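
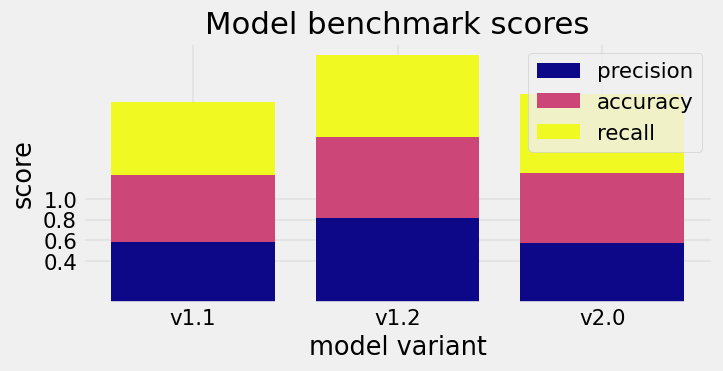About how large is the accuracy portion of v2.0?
accuracy top ≈ 1.2, bottom ≈ 0.6; segment ≈ 0.6.

≈ 0.6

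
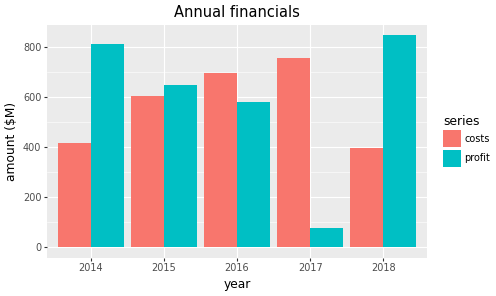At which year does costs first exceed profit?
2016

2015: costs ≈ 600 vs profit ≈ 600 (not yet); 2016: costs ≈ 700 vs profit ≈ 600 (first crossover).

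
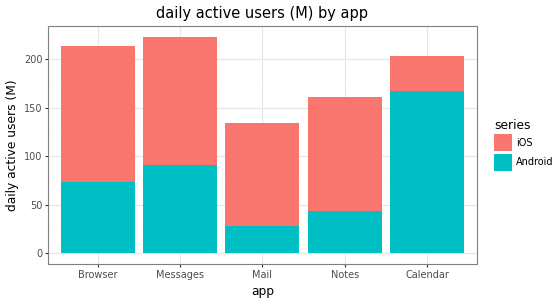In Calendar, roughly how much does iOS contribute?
≈ 40

iOS top ≈ 200, bottom ≈ 160; segment ≈ 40.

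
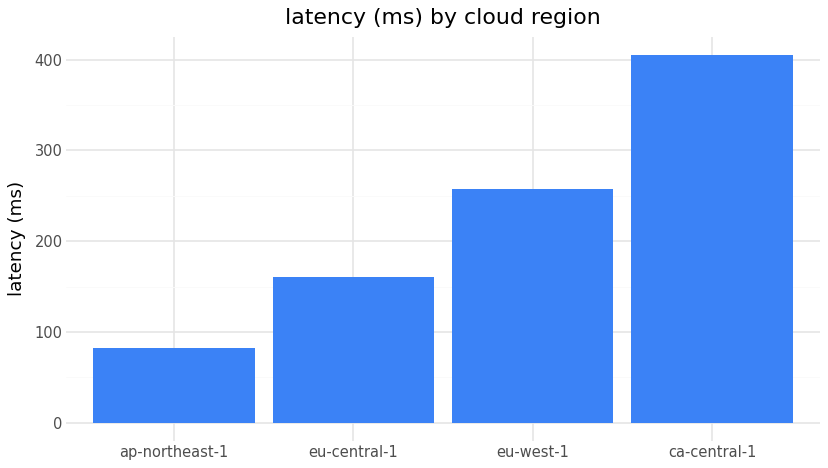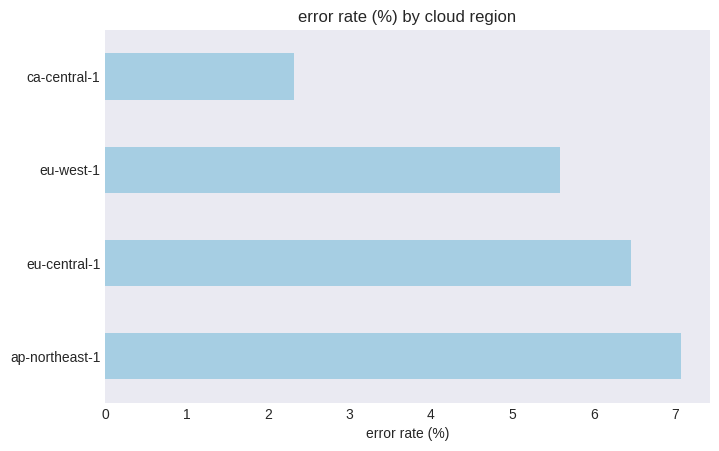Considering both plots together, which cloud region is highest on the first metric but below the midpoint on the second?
ca-central-1

Chart 2 median error rate (%) ≈ 6; below-median cloud regions: eu-west-1, ca-central-1. Among those, ca-central-1 has the highest latency (ms) (≈ 400).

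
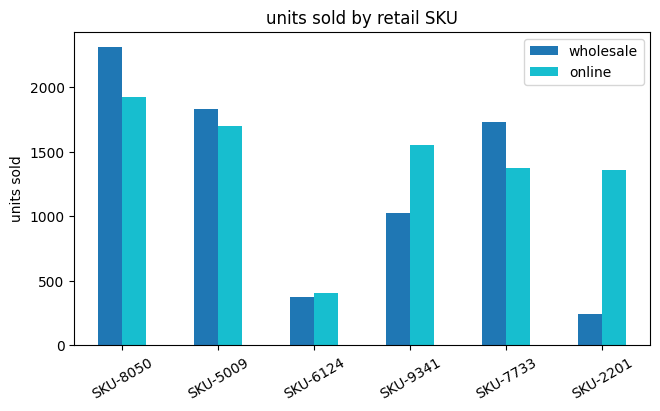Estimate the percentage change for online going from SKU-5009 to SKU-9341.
SKU-5009 ≈ 1800, SKU-9341 ≈ 1600; (1600 − 1800) / 1800 ≈ -11.1%.

≈ -11.1%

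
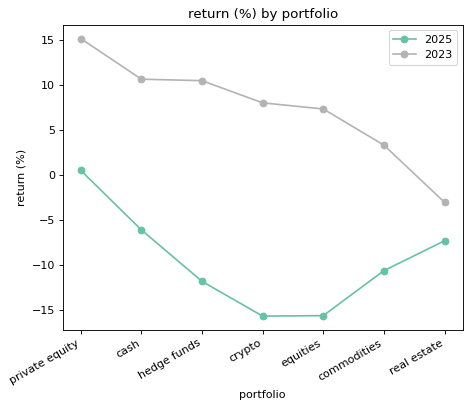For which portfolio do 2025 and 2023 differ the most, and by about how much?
crypto: 2025 ≈ -15, 2023 ≈ 10 → gap ≈ 25. Next-largest (equities) is only ≈ 20.

crypto, ≈ 25 %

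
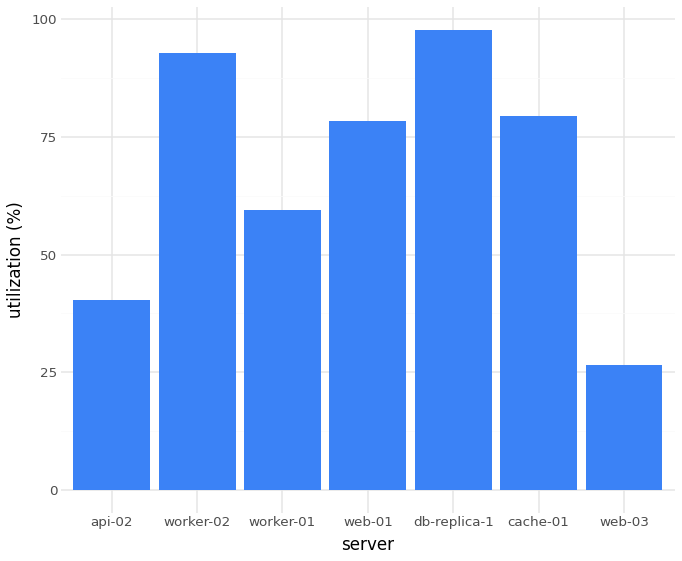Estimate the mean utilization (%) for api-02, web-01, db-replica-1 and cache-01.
(40 + 80 + 100 + 80) / 4 ≈ 75.

≈ 75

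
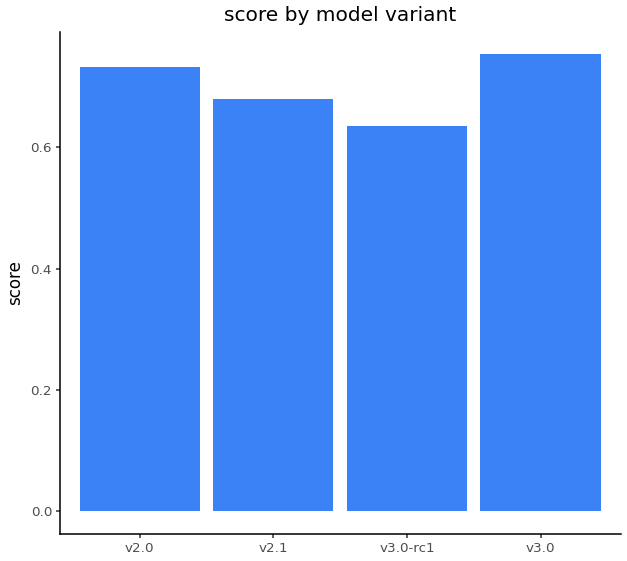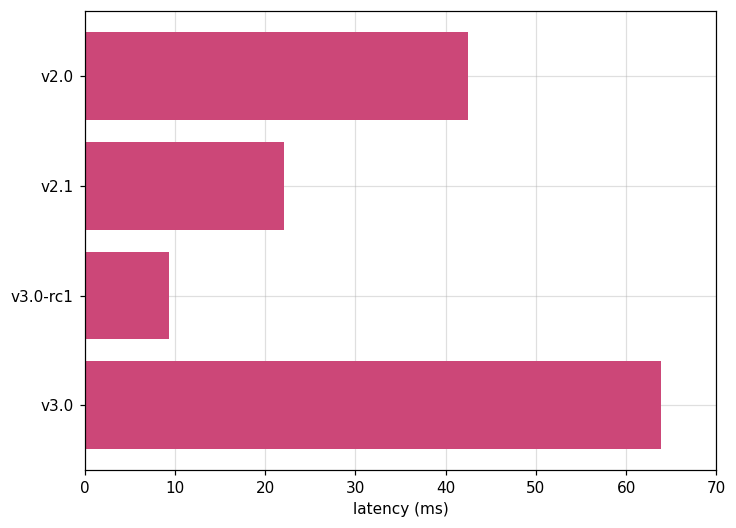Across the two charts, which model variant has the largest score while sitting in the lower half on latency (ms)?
Chart 2 median latency (ms) ≈ 30; below-median model variants: v2.1, v3.0-rc1. Among those, v2.1 has the highest score (≈ 0.7).

v2.1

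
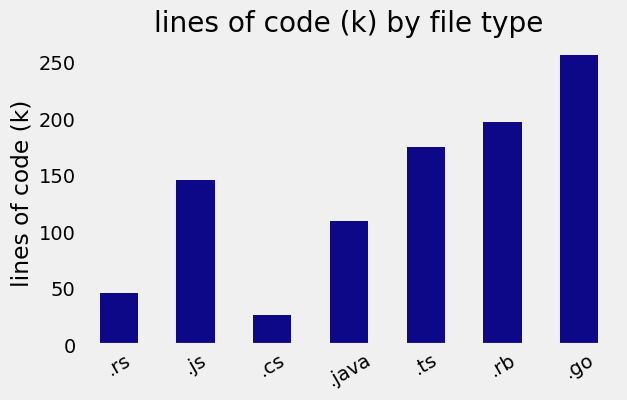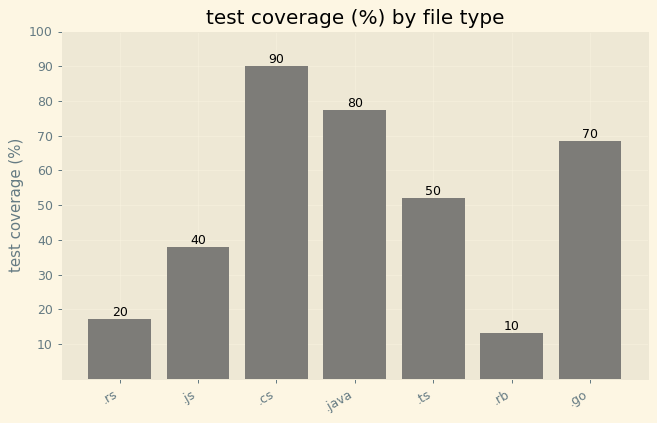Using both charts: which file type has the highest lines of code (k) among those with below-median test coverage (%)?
.rb

Chart 2 median test coverage (%) ≈ 50; below-median file types: .rs, .js, .rb. Among those, .rb has the highest lines of code (k) (≈ 200).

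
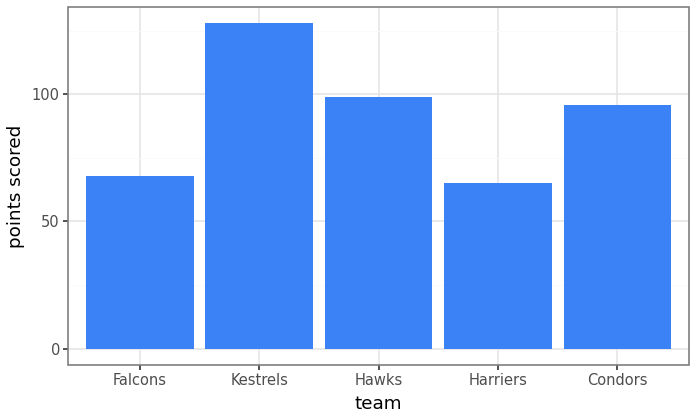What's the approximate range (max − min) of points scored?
Max Kestrels ≈ 120, min Harriers ≈ 60; range ≈ 60.

≈ 60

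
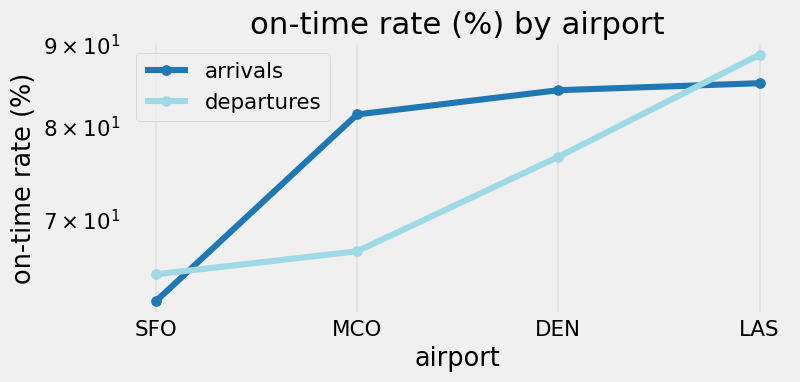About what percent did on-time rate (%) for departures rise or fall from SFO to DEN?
≈ +15.4%

SFO ≈ 65, DEN ≈ 75; (75 − 65) / 65 ≈ +15.4%.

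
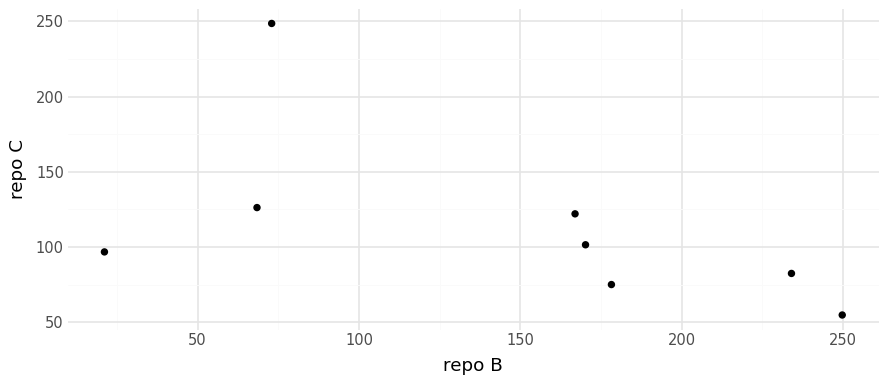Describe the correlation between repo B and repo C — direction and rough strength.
negative, moderate

Points are negatively correlated; moderate (|r| ≈ 0.6).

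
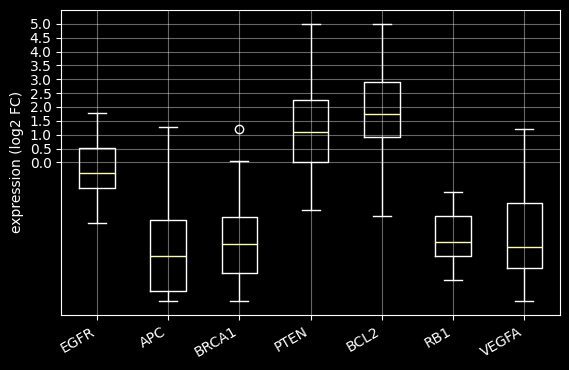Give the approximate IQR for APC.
Q3 ≈ -2.0, Q1 ≈ -4.5; IQR ≈ 2.5.

≈ 2.5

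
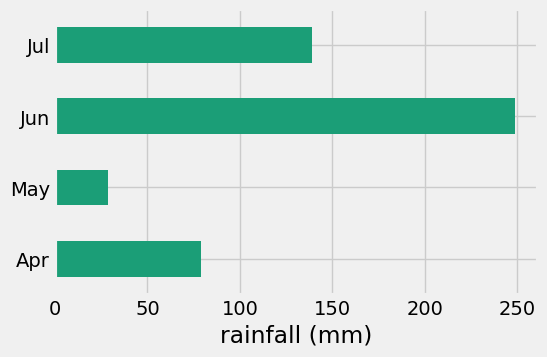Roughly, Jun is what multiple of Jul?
≈ 1.67×

Jun ≈ 250, Jul ≈ 150; 250/150 ≈ 1.67.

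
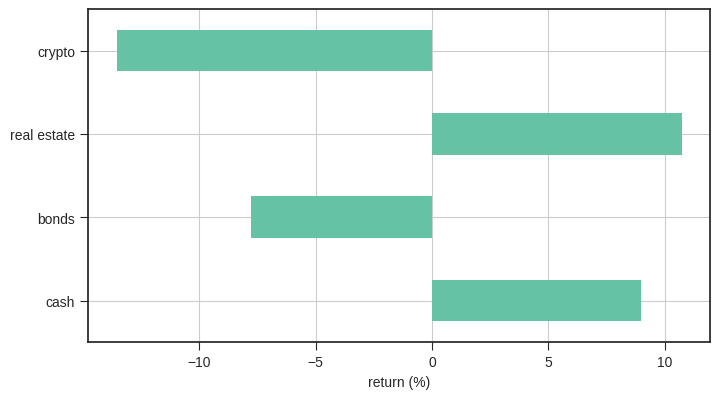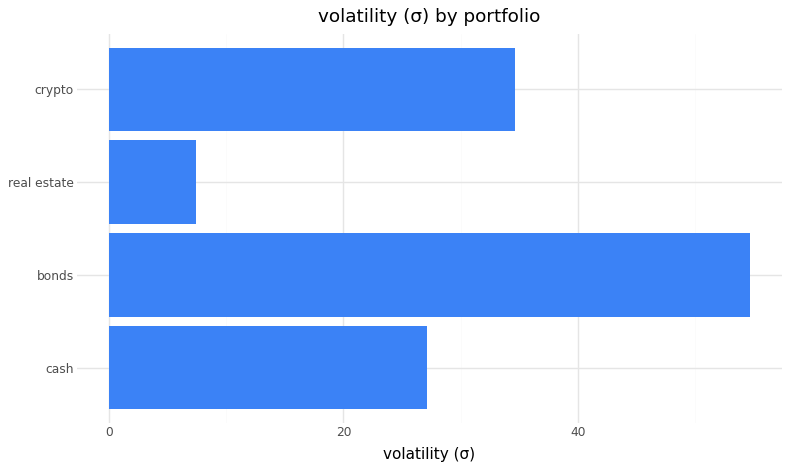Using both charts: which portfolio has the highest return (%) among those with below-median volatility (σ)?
Chart 2 median volatility (σ) ≈ 30; below-median portfolios: cash, real estate. Among those, real estate has the highest return (%) (≈ 11).

real estate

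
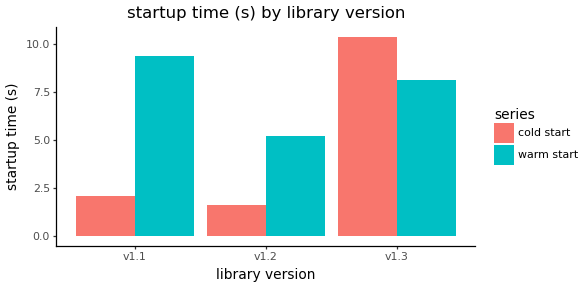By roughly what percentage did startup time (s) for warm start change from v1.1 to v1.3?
v1.1 ≈ 9, v1.3 ≈ 8; (8 − 9) / 9 ≈ -11.1%.

≈ -11.1%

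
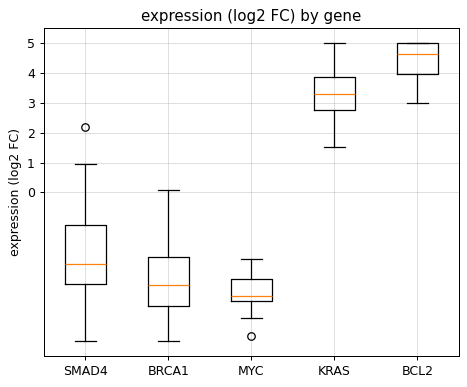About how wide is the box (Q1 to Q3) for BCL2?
Q3 ≈ 5, Q1 ≈ 4; IQR ≈ 1.

≈ 1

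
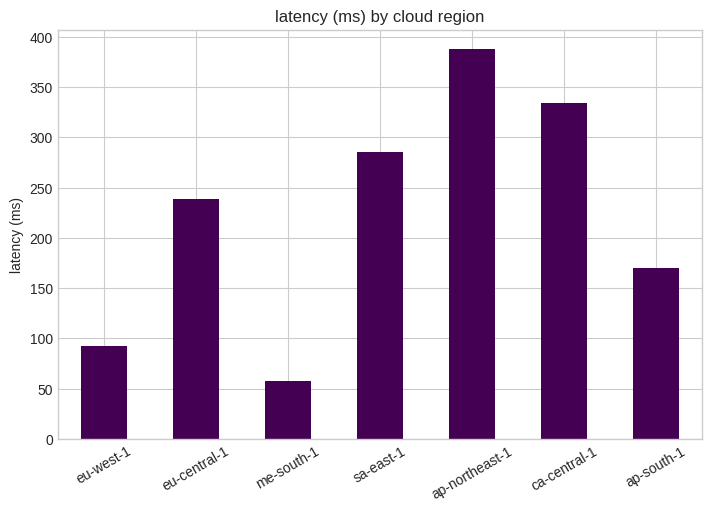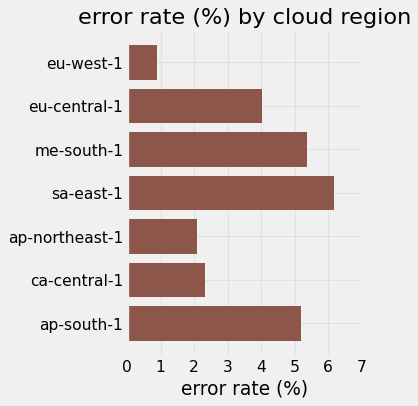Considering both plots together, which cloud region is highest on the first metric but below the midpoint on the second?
ap-northeast-1

Chart 2 median error rate (%) ≈ 4; below-median cloud regions: eu-west-1, ap-northeast-1, ca-central-1. Among those, ap-northeast-1 has the highest latency (ms) (≈ 400).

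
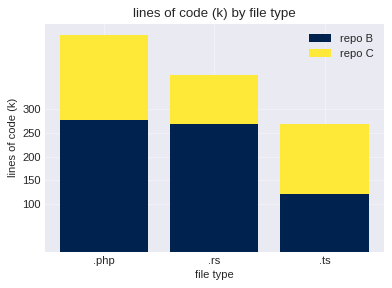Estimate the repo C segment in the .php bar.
≈ 150

repo C top ≈ 450, bottom ≈ 300; segment ≈ 150.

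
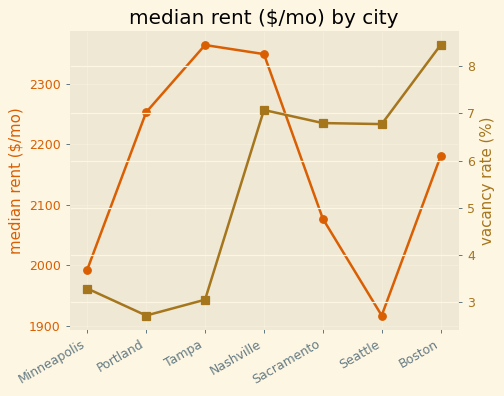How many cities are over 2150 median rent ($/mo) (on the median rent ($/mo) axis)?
Above 2150: Portland, Tampa, Nashville, Boston.

4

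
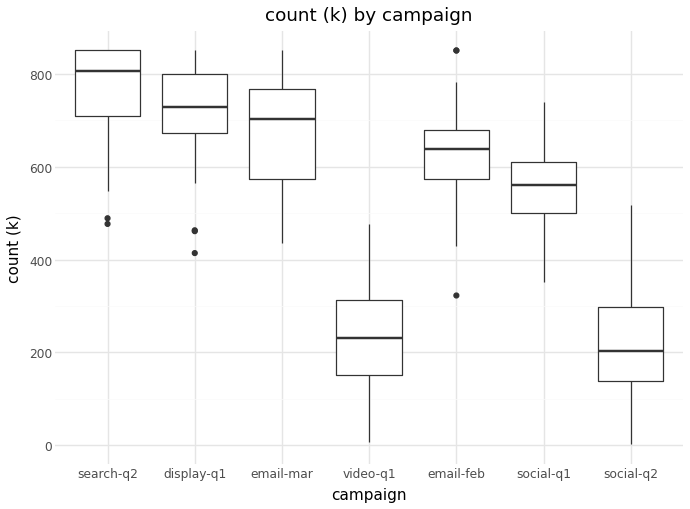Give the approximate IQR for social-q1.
Q3 ≈ 600, Q1 ≈ 500; IQR ≈ 100.

≈ 100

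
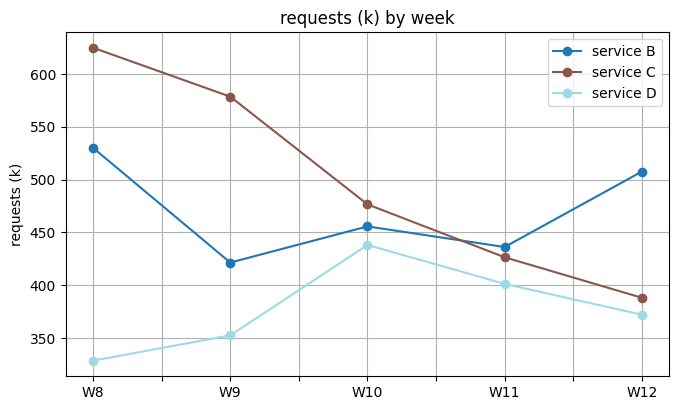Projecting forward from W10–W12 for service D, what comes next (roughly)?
≈ 337.5

Last three: 450, 400, 375 → slope ≈ -37.5/step → next ≈ 337.5.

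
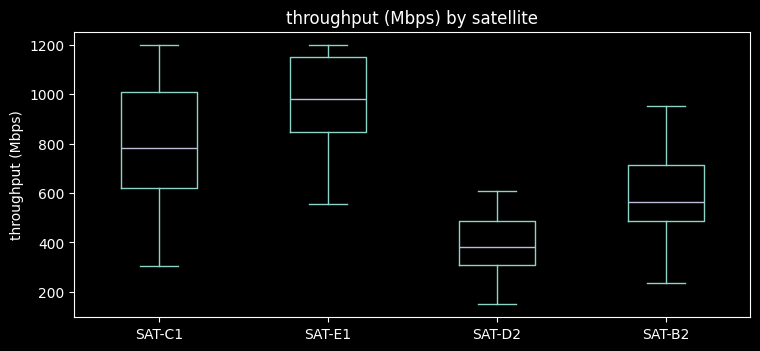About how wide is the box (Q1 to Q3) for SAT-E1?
≈ 300

Q3 ≈ 1150, Q1 ≈ 850; IQR ≈ 300.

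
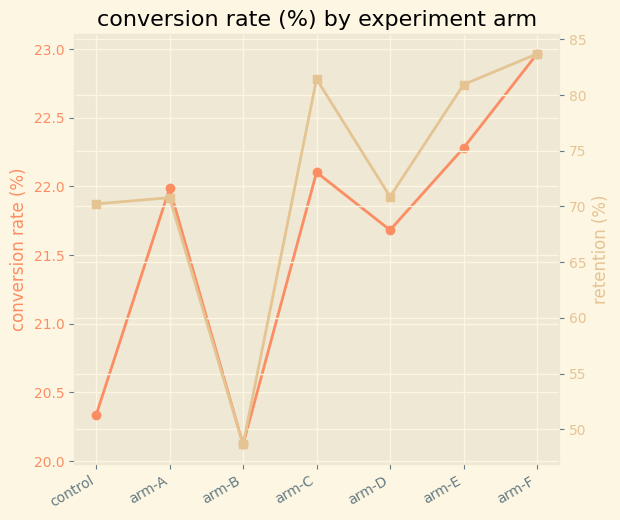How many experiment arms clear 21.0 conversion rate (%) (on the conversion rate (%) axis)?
Above 21.0: arm-A, arm-C, arm-D, arm-E, arm-F.

5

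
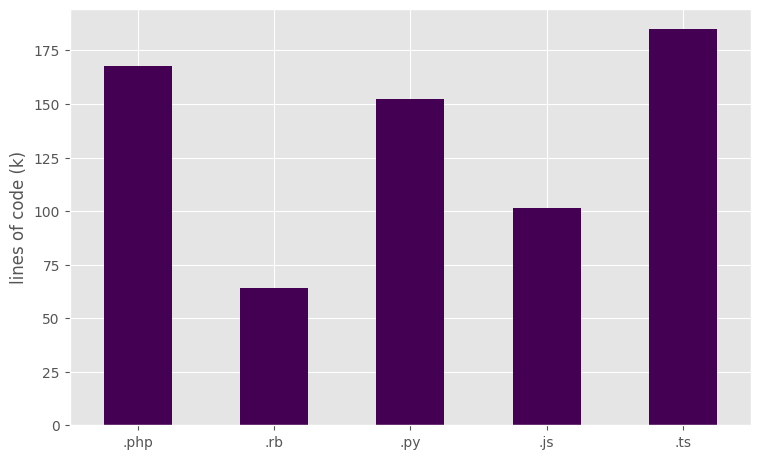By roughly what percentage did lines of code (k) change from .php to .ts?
.php ≈ 160, .ts ≈ 180; (180 − 160) / 160 ≈ +12.5%.

≈ +12.5%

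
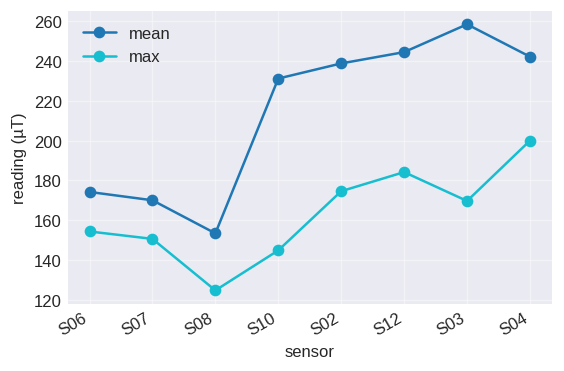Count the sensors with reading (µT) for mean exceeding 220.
5

Above 220: S10, S02, S12, S03, S04.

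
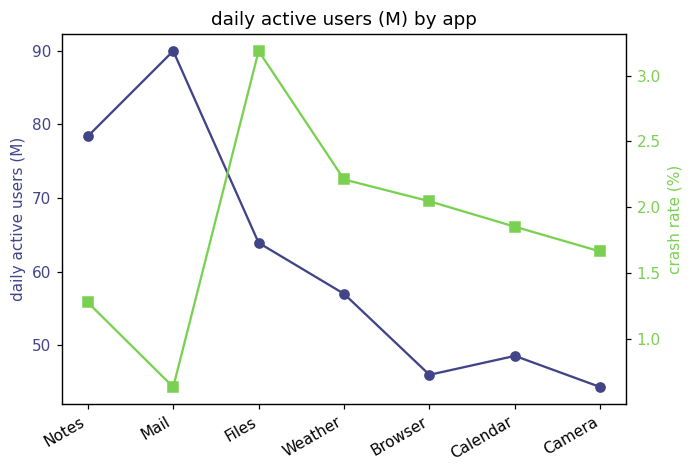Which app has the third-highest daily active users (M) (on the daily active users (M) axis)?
Top 4 (on the daily active users (M) axis): Mail ≈ 90, Notes ≈ 80, Files ≈ 65, Weather ≈ 55.

Files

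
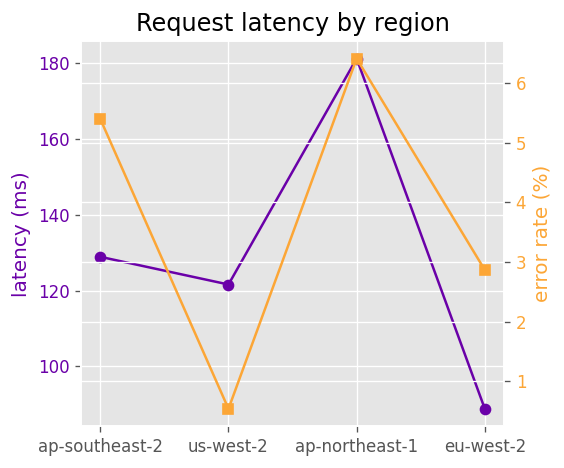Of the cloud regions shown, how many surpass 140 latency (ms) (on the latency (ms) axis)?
1

Above 140: ap-northeast-1.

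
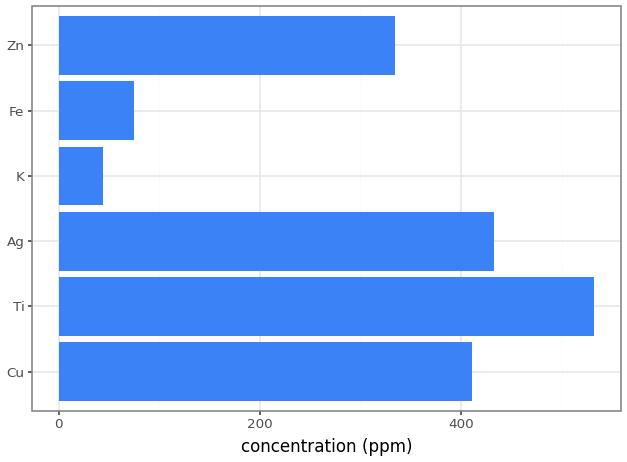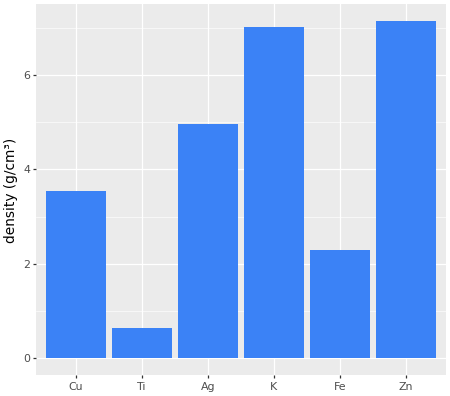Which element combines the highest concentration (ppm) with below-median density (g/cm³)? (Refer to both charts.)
Ti

Chart 2 median density (g/cm³) ≈ 4; below-median elements: Cu, Ti, Fe. Among those, Ti has the highest concentration (ppm) (≈ 550).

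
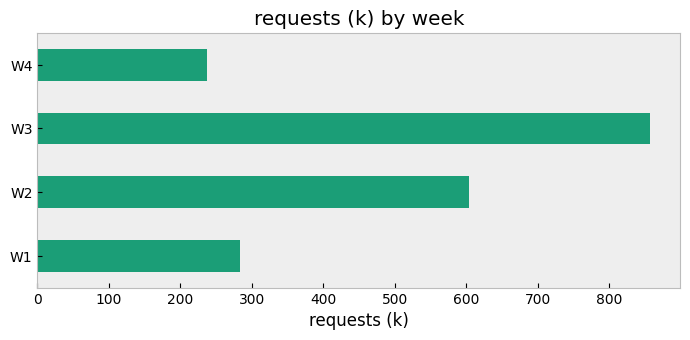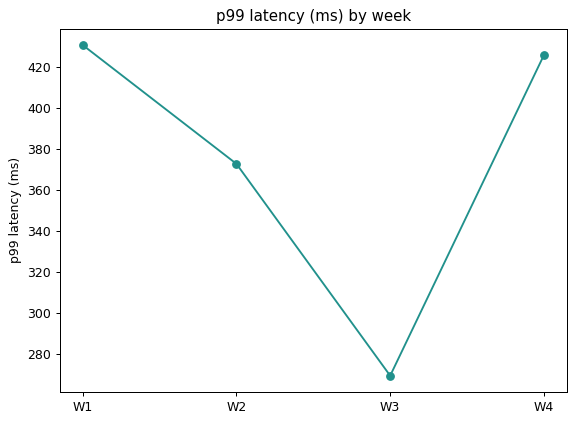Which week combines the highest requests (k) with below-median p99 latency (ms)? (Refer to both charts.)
Chart 2 median p99 latency (ms) ≈ 400; below-median weeks: W2, W3. Among those, W3 has the highest requests (k) (≈ 900).

W3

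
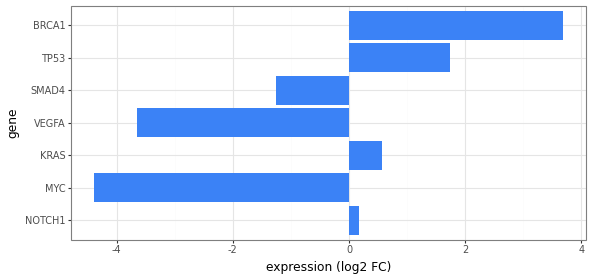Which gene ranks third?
KRAS

Top 4: BRCA1 ≈ 4, TP53 ≈ 2, KRAS ≈ 1, NOTCH1 ≈ 0.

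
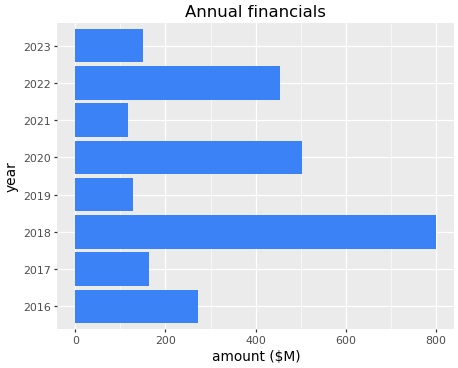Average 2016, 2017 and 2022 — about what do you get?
(300 + 200 + 500) / 3 ≈ 333.

≈ 333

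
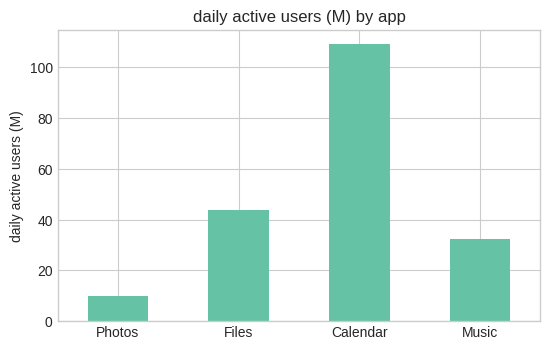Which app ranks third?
Top 4: Calendar ≈ 110, Files ≈ 40, Music ≈ 30, Photos ≈ 10.

Music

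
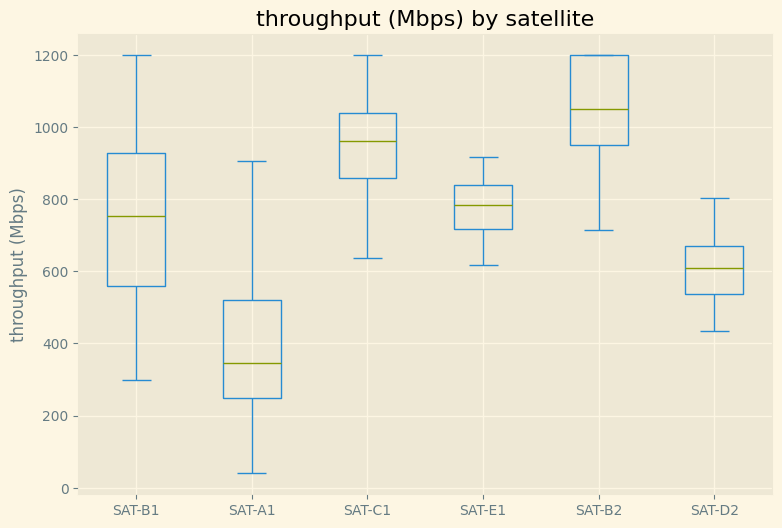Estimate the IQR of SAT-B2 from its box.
Q3 ≈ 1200, Q1 ≈ 1000; IQR ≈ 200.

≈ 200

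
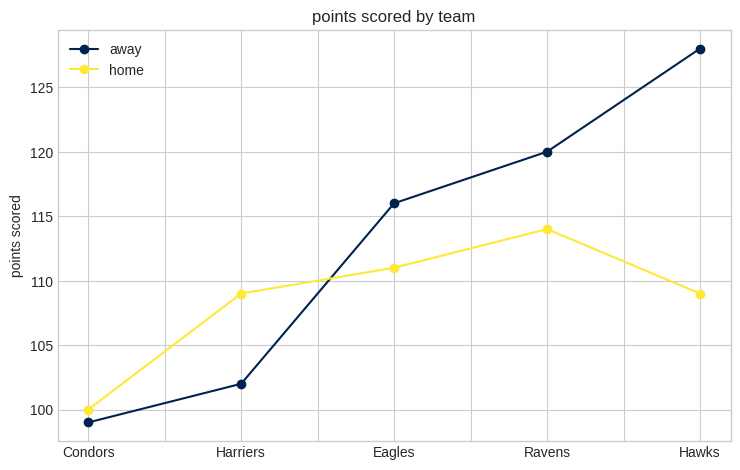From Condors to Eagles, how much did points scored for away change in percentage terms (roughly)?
≈ +15%

Condors ≈ 100, Eagles ≈ 115; (115 − 100) / 100 ≈ +15%.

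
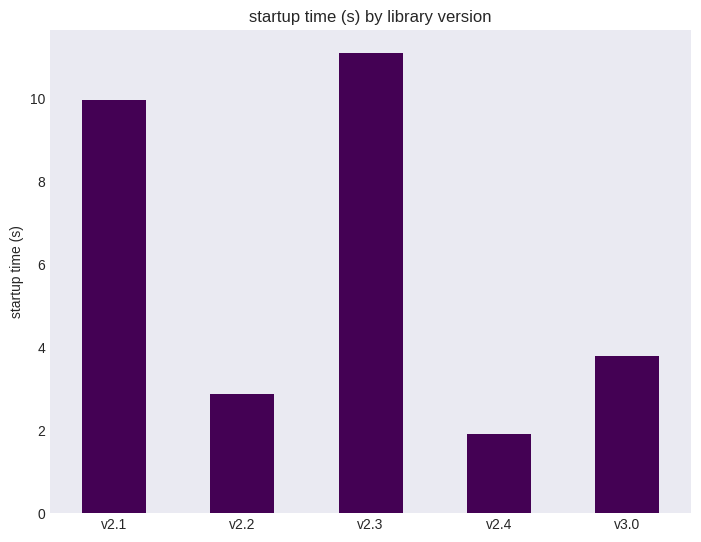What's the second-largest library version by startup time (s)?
v2.1

Top 3: v2.3 ≈ 11, v2.1 ≈ 10, v3.0 ≈ 4.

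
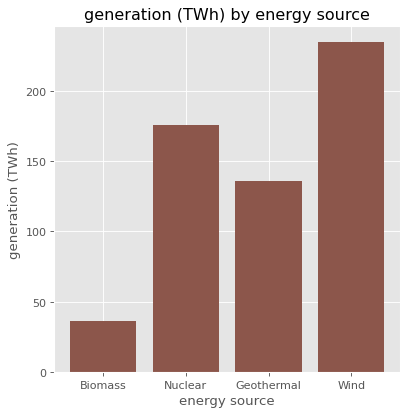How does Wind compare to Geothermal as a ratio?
Wind ≈ 240, Geothermal ≈ 140; 240/140 ≈ 1.71.

≈ 1.71×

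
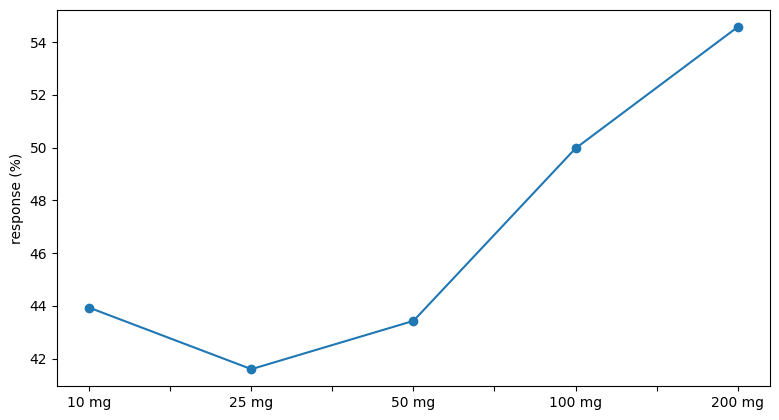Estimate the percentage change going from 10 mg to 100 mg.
≈ +13.6%

10 mg ≈ 44, 100 mg ≈ 50; (50 − 44) / 44 ≈ +13.6%.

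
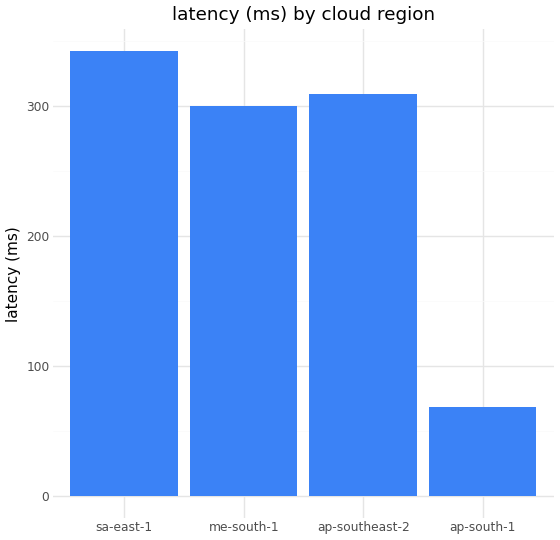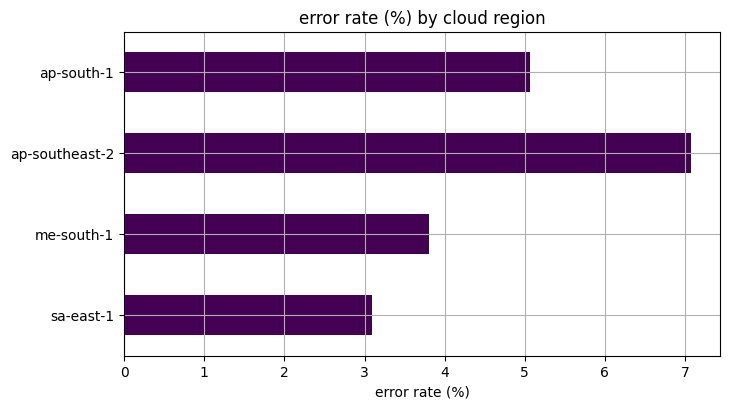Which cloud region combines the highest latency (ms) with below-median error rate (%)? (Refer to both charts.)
sa-east-1

Chart 2 median error rate (%) ≈ 4; below-median cloud regions: sa-east-1, me-south-1. Among those, sa-east-1 has the highest latency (ms) (≈ 350).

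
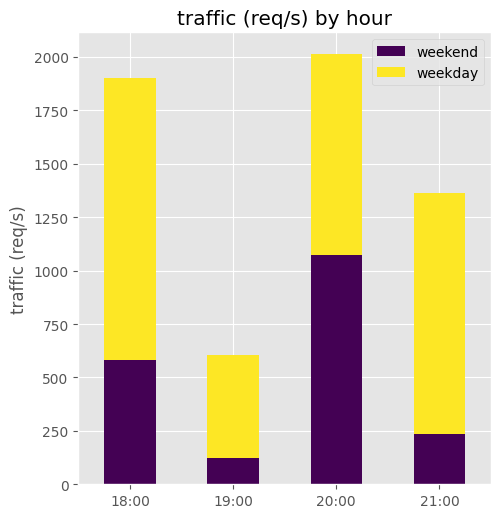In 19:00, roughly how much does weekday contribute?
≈ 400

weekday top ≈ 600, bottom ≈ 200; segment ≈ 400.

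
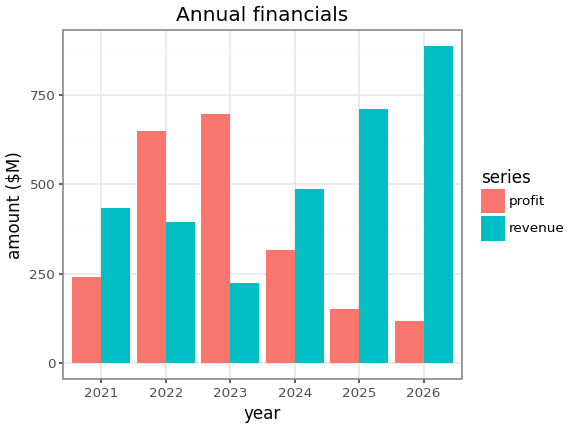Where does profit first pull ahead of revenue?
2022

2021: profit ≈ 200 vs revenue ≈ 400 (not yet); 2022: profit ≈ 600 vs revenue ≈ 400 (first crossover).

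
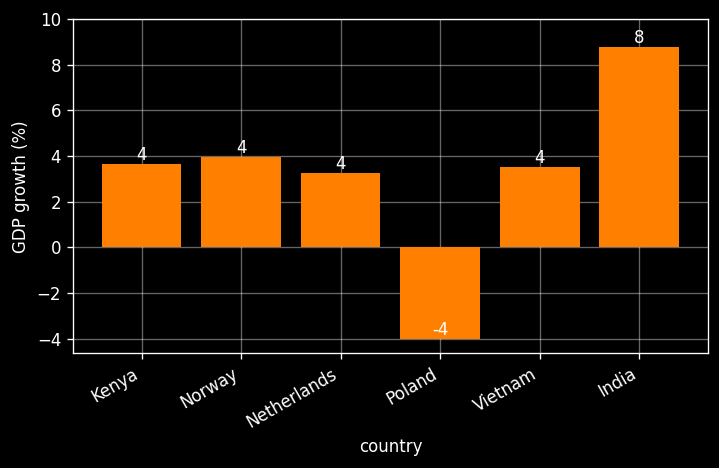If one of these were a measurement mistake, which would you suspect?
Poland ≈ -4; the rest sit between ≈ 4 and ≈ 8.

Poland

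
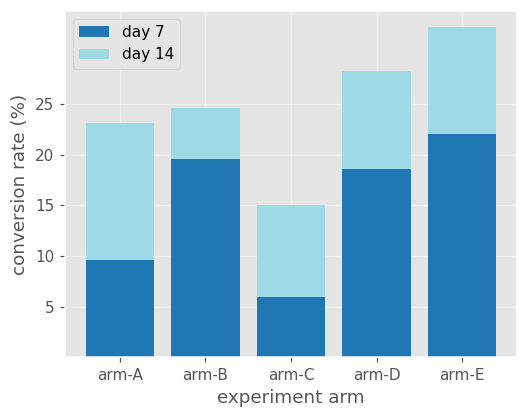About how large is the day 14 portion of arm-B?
day 14 top ≈ 25, bottom ≈ 20; segment ≈ 5.

≈ 5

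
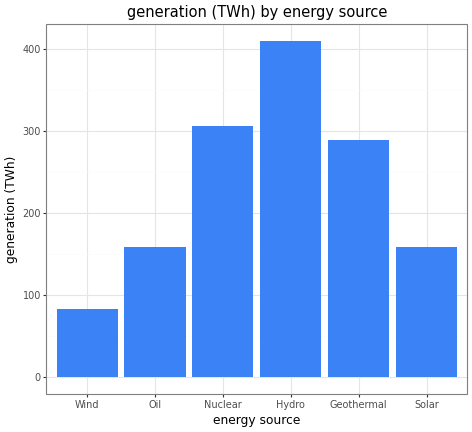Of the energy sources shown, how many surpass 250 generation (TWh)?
3

Above 250: Nuclear, Hydro, Geothermal.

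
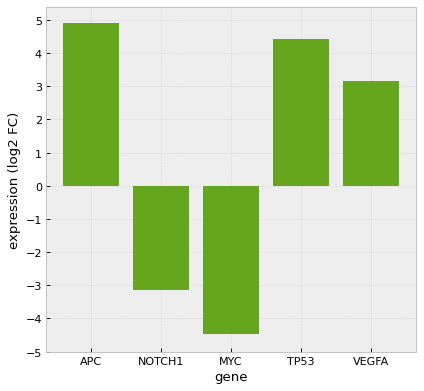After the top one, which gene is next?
Top 3: APC ≈ 5, TP53 ≈ 4, VEGFA ≈ 3.

TP53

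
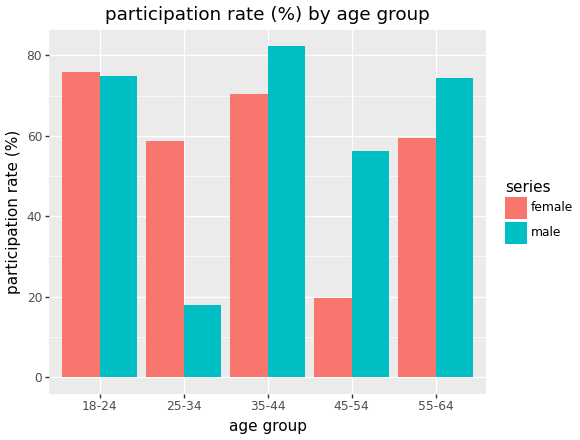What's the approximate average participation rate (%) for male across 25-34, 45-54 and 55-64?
(20 + 60 + 70) / 3 ≈ 50.

≈ 50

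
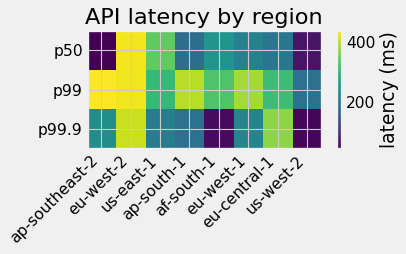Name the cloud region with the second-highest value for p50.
Top 3 for p50: eu-west-2 ≈ 450, us-east-1 ≈ 350, af-south-1 ≈ 250.

us-east-1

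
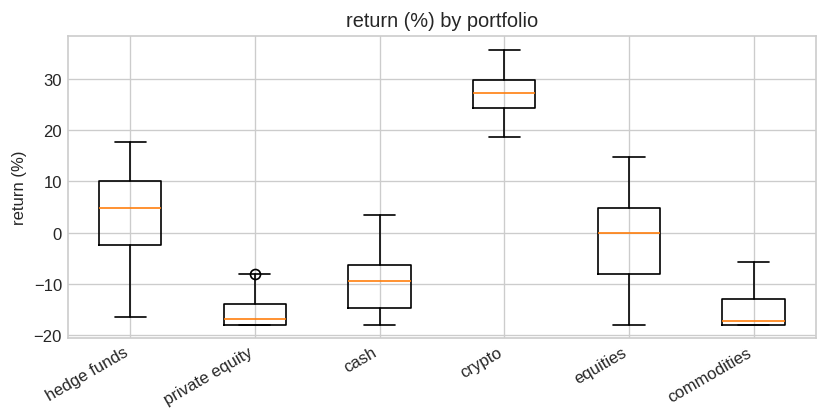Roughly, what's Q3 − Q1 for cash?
Q3 ≈ -5, Q1 ≈ -15; IQR ≈ 10.

≈ 10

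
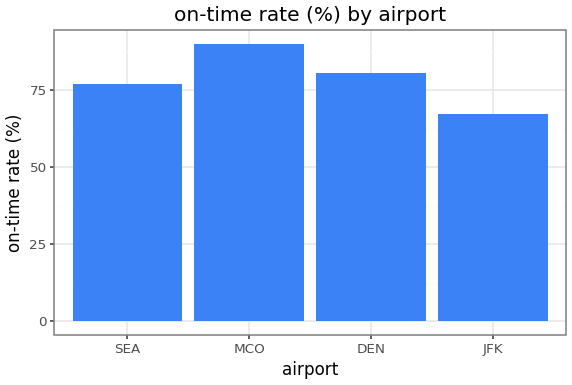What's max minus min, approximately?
Max MCO ≈ 90, min JFK ≈ 70; range ≈ 20.

≈ 20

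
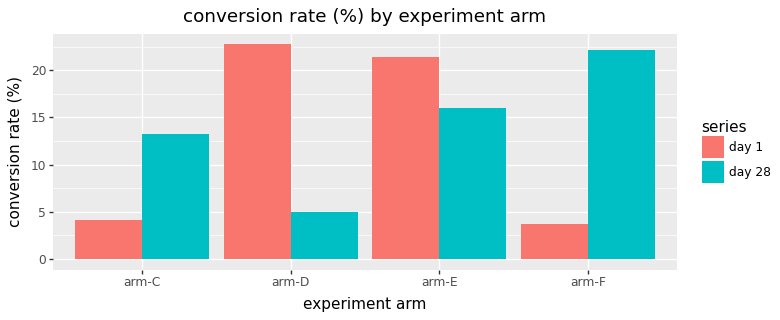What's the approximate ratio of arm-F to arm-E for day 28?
≈ 1.38×

arm-F ≈ 22, arm-E ≈ 16; 22/16 ≈ 1.38.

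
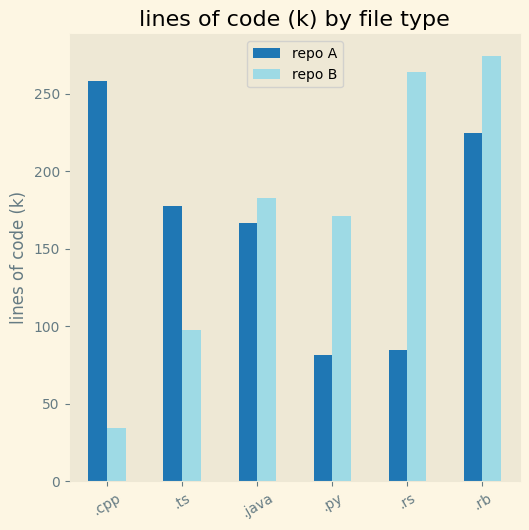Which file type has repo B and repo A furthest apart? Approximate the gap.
.cpp: repo B ≈ 25, repo A ≈ 250 → gap ≈ 225. Next-largest (.rs) is only ≈ 200.

.cpp, ≈ 225 k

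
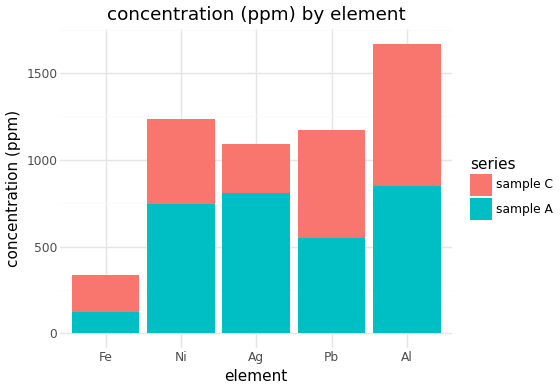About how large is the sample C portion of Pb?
sample C top ≈ 1200, bottom ≈ 600; segment ≈ 600.

≈ 600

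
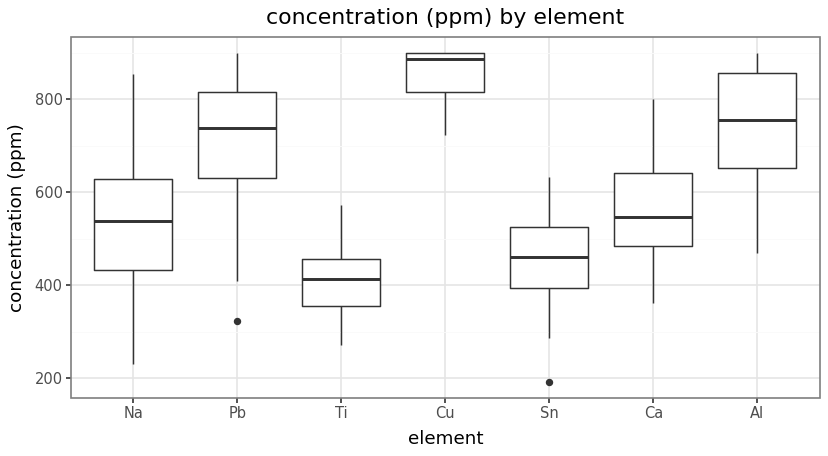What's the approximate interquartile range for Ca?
≈ 150

Q3 ≈ 650, Q1 ≈ 500; IQR ≈ 150.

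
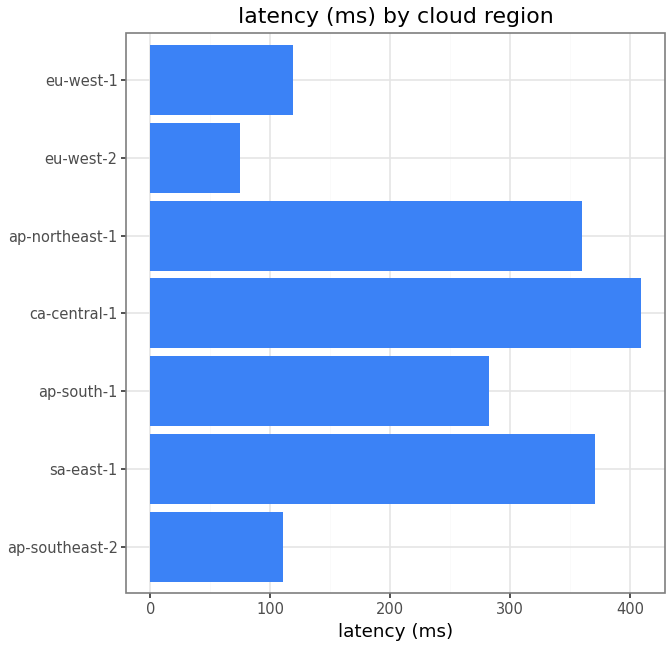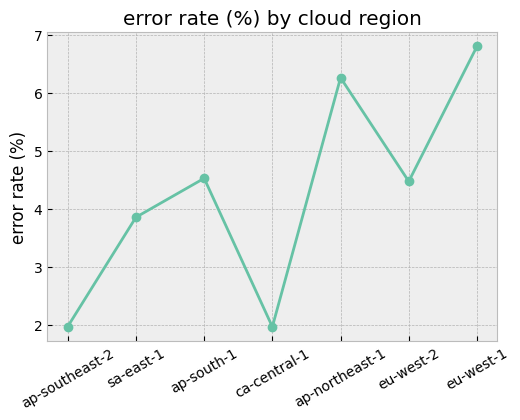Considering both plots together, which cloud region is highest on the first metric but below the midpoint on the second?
ca-central-1

Chart 2 median error rate (%) ≈ 4; below-median cloud regions: ap-southeast-2, sa-east-1, ca-central-1. Among those, ca-central-1 has the highest latency (ms) (≈ 400).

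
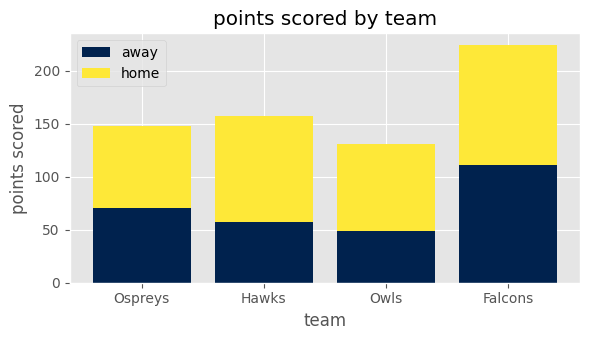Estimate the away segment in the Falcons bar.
≈ 120

away top ≈ 120, bottom ≈ 0; segment ≈ 120.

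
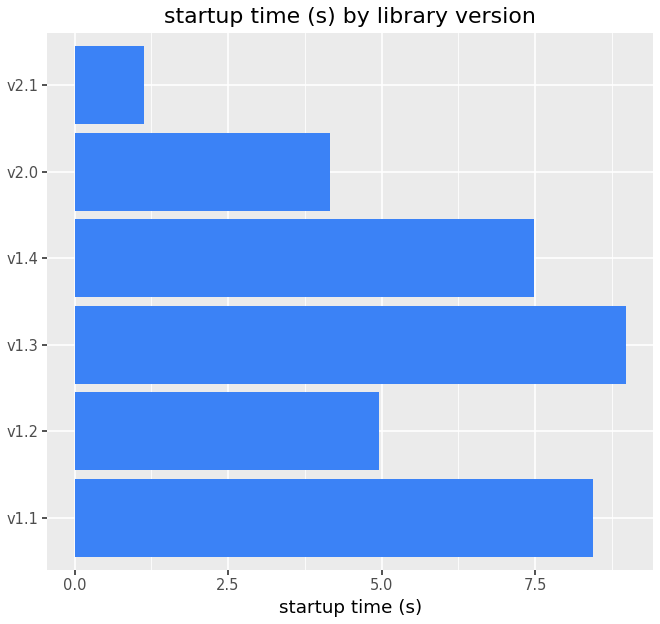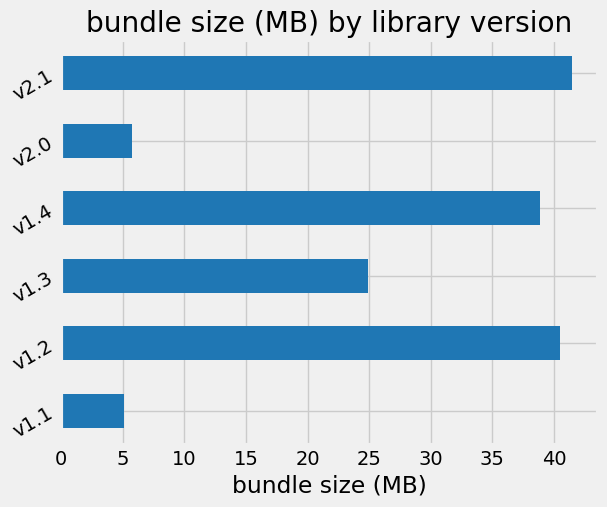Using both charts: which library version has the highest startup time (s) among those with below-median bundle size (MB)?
v1.3

Chart 2 median bundle size (MB) ≈ 30; below-median library versions: v1.1, v1.3, v2.0. Among those, v1.3 has the highest startup time (s) (≈ 9).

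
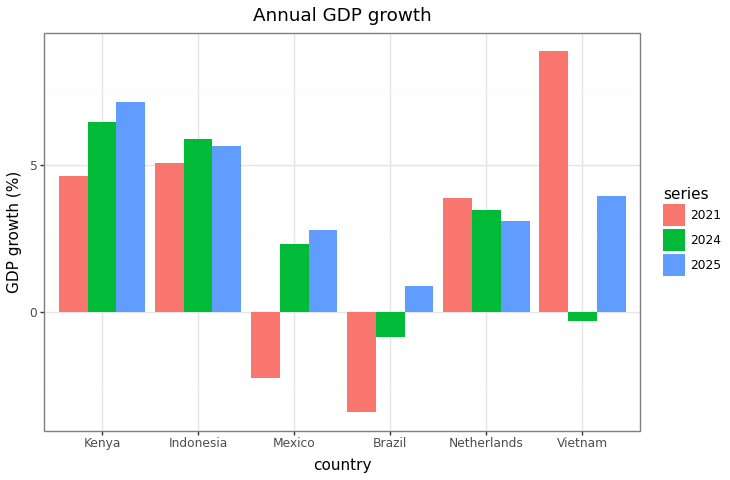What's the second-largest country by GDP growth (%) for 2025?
Indonesia

Top 3 for 2025: Kenya ≈ 8, Indonesia ≈ 6, Vietnam ≈ 4.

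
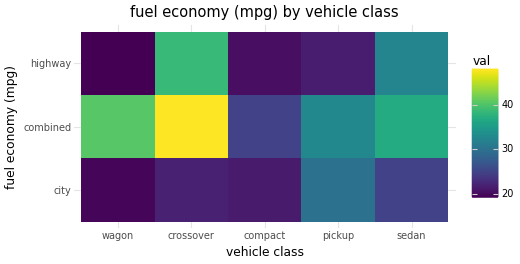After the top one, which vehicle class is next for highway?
sedan

Top 3 for highway: crossover ≈ 40, sedan ≈ 30, pickup ≈ 20.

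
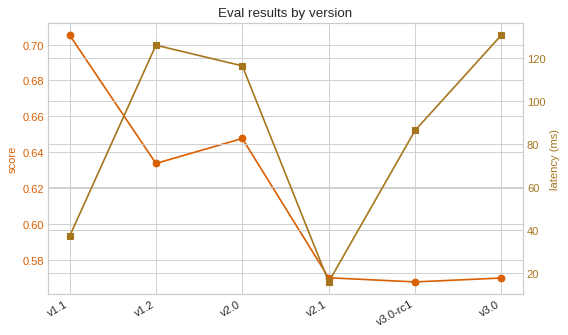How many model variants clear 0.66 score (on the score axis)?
1

Above 0.66: v1.1.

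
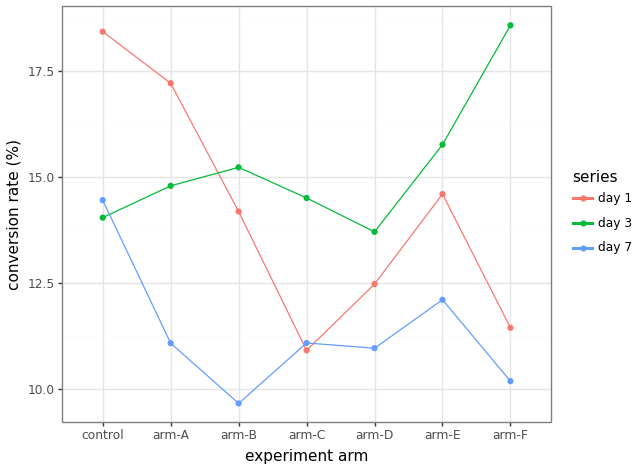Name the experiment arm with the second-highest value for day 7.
arm-E

Top 3 for day 7: control ≈ 14, arm-E ≈ 12, arm-C ≈ 11.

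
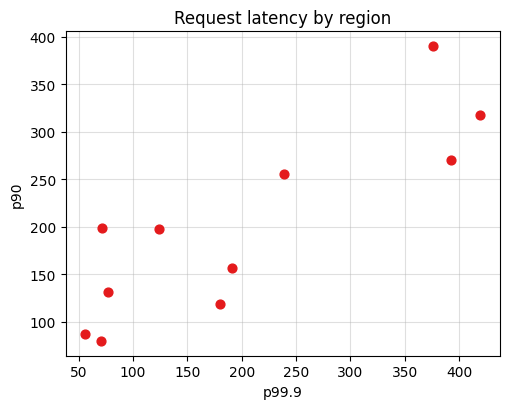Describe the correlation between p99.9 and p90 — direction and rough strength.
Points are positively correlated; strong (|r| ≈ 0.9).

positive, strong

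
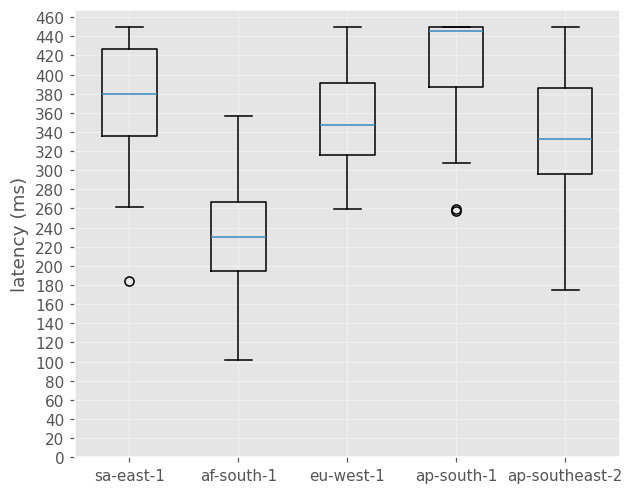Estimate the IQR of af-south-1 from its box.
Q3 ≈ 260, Q1 ≈ 200; IQR ≈ 60.

≈ 60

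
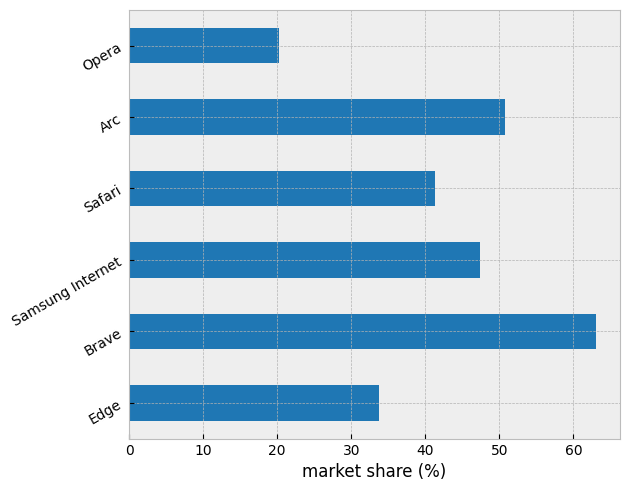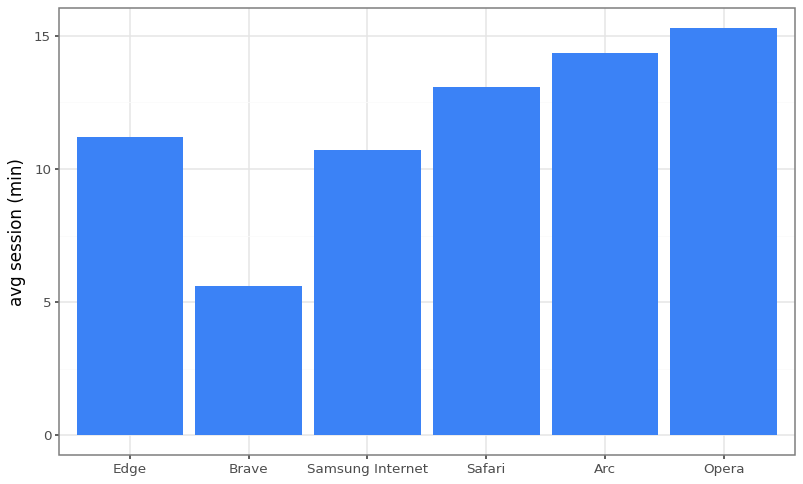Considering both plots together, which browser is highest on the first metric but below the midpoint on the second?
Brave

Chart 2 median avg session (min) ≈ 12; below-median browsers: Edge, Brave, Samsung Internet. Among those, Brave has the highest market share (%) (≈ 60).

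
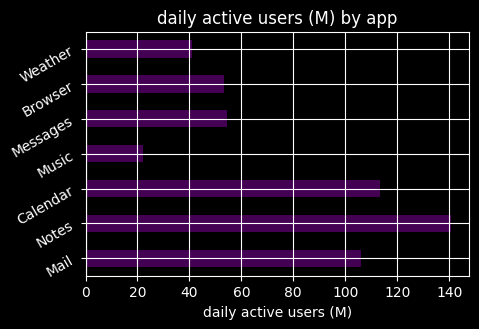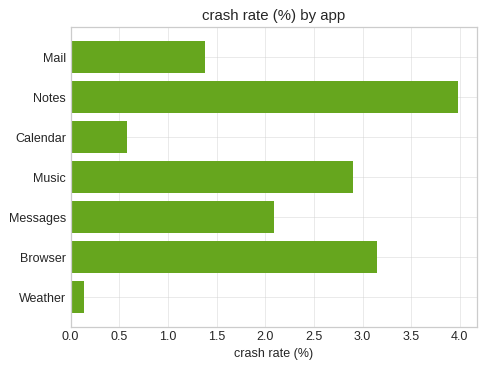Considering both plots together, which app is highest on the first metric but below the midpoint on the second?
Calendar

Chart 2 median crash rate (%) ≈ 2; below-median apps: Mail, Calendar, Weather. Among those, Calendar has the highest daily active users (M) (≈ 120).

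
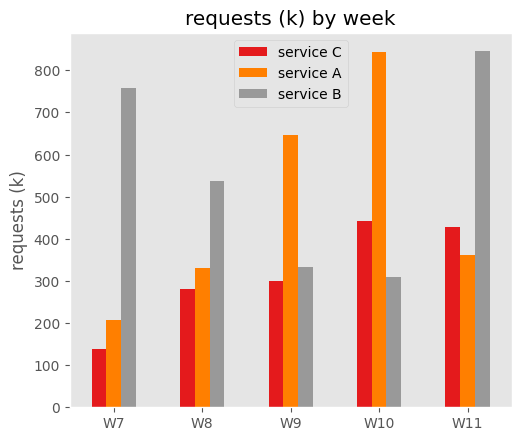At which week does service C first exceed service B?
W10

W9: service C ≈ 300 vs service B ≈ 300 (not yet); W10: service C ≈ 400 vs service B ≈ 300 (first crossover).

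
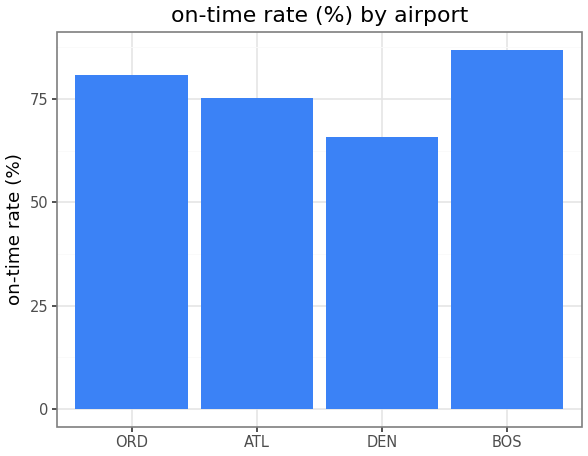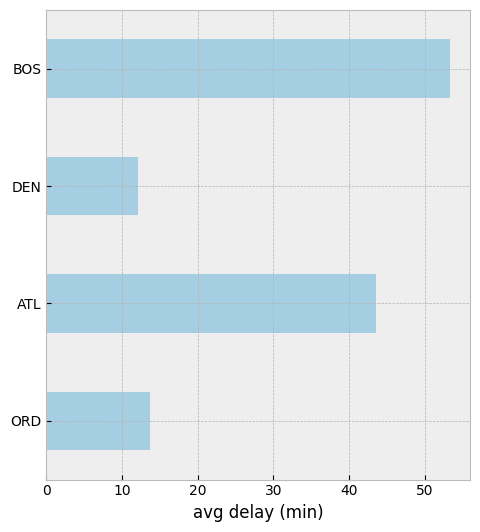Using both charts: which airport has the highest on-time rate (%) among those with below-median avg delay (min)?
ORD

Chart 2 median avg delay (min) ≈ 30; below-median airports: ORD, DEN. Among those, ORD has the highest on-time rate (%) (≈ 80).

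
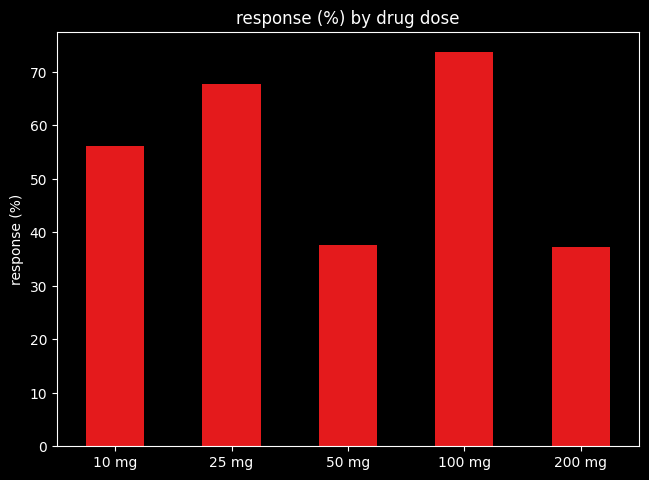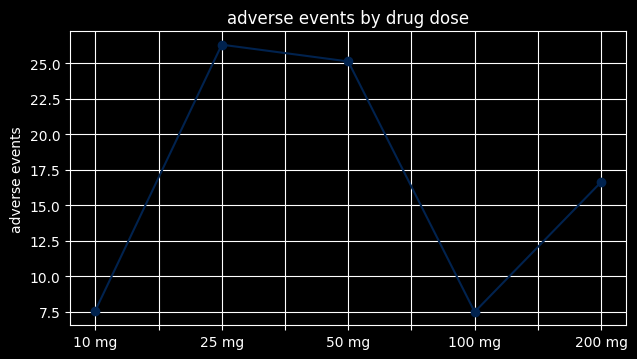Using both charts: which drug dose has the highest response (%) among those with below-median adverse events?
Chart 2 median adverse events ≈ 15; below-median drug doses: 10 mg, 100 mg. Among those, 100 mg has the highest response (%) (≈ 70).

100 mg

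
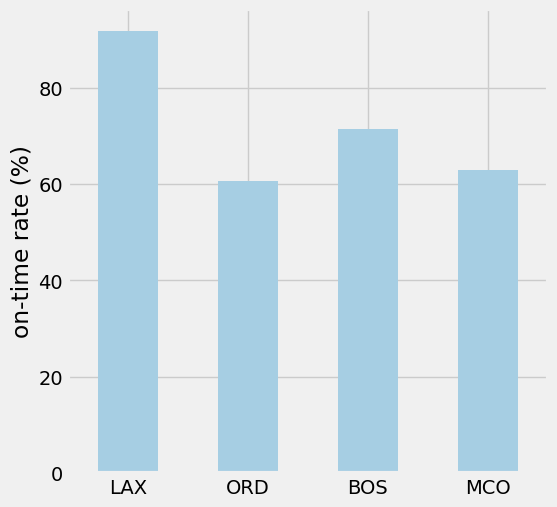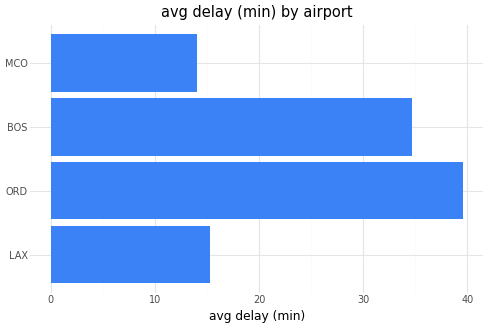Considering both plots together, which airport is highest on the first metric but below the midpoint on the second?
LAX

Chart 2 median avg delay (min) ≈ 25; below-median airports: LAX, MCO. Among those, LAX has the highest on-time rate (%) (≈ 90).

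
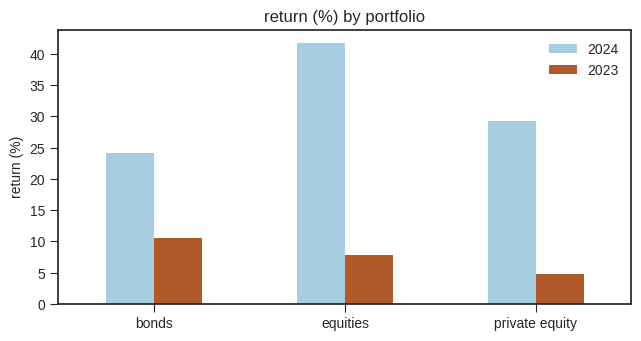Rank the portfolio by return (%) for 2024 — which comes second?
Top 3 for 2024: equities ≈ 40, private equity ≈ 30, bonds ≈ 25.

private equity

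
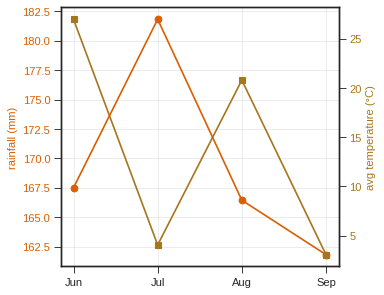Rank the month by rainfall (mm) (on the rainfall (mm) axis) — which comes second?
Top 3 (on the rainfall (mm) axis): Jul ≈ 182, Jun ≈ 168, Aug ≈ 166.

Jun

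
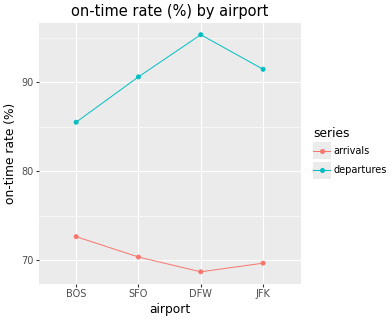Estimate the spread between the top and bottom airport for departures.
Max DFW ≈ 95, min BOS ≈ 85; range ≈ 10.

≈ 10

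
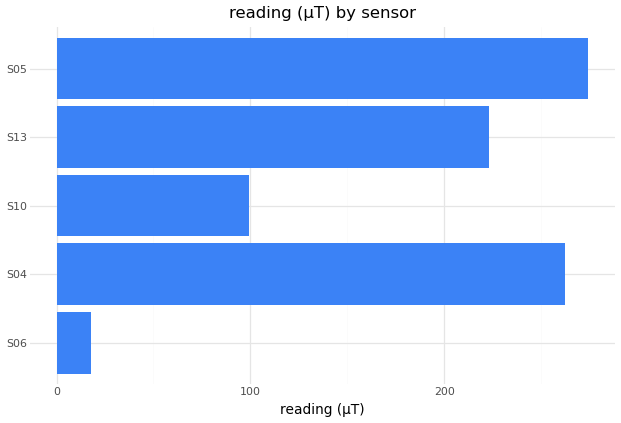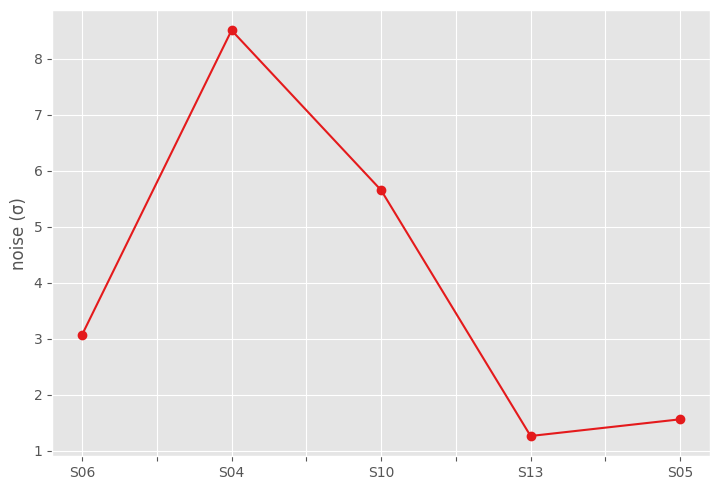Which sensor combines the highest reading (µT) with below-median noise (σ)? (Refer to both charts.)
S05

Chart 2 median noise (σ) ≈ 3; below-median sensors: S13, S05. Among those, S05 has the highest reading (µT) (≈ 250).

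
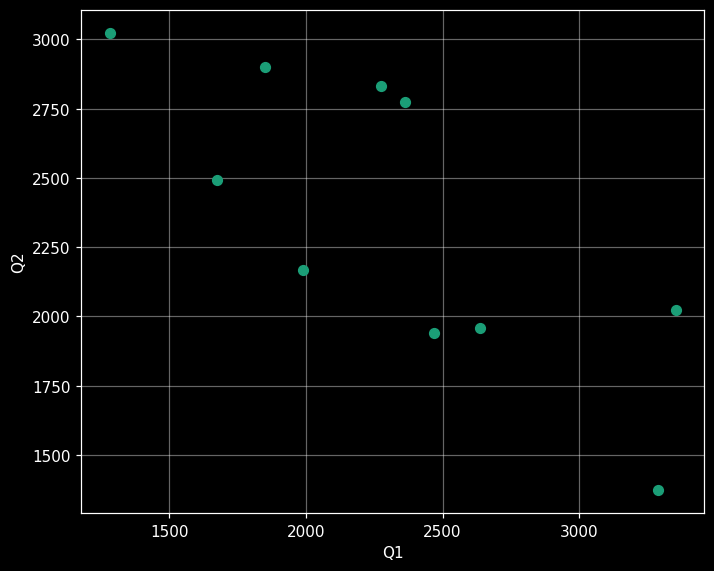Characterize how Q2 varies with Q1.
Points are negatively correlated; strong (|r| ≈ 0.8).

negative, strong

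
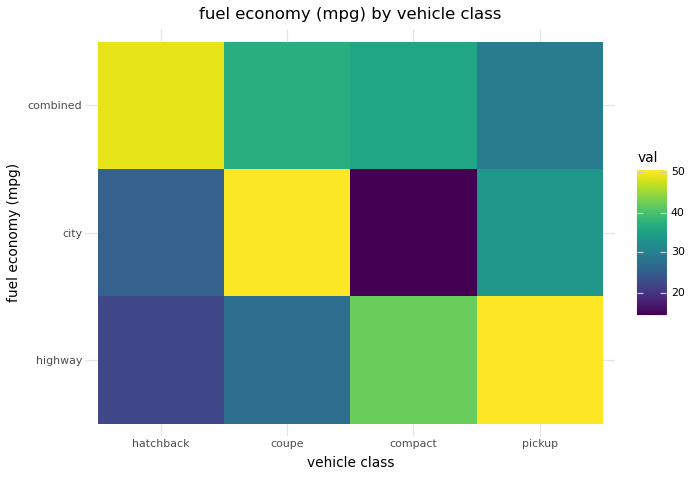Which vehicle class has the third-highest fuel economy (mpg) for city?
hatchback

Top 4 for city: coupe ≈ 50, pickup ≈ 35, hatchback ≈ 25, compact ≈ 15.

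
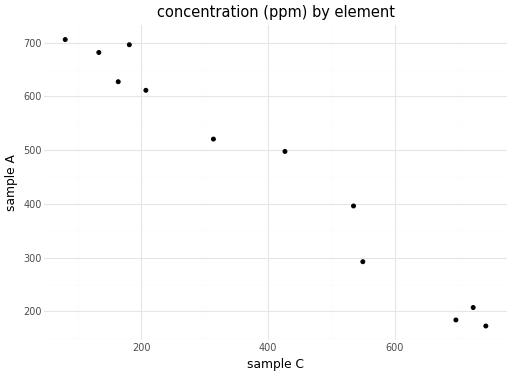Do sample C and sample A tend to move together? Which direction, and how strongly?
negative, strong

Points are negatively correlated; strong (|r| ≈ 1.0).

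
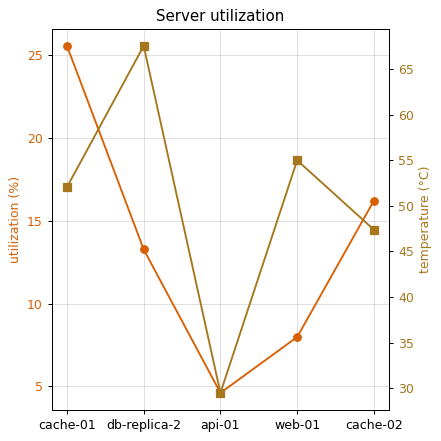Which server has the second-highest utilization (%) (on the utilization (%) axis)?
Top 3 (on the utilization (%) axis): cache-01 ≈ 26, cache-02 ≈ 16, db-replica-2 ≈ 14.

cache-02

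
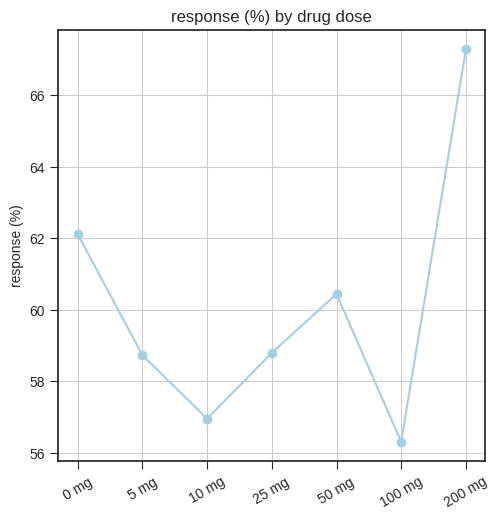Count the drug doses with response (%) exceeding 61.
Above 61: 0 mg, 200 mg.

2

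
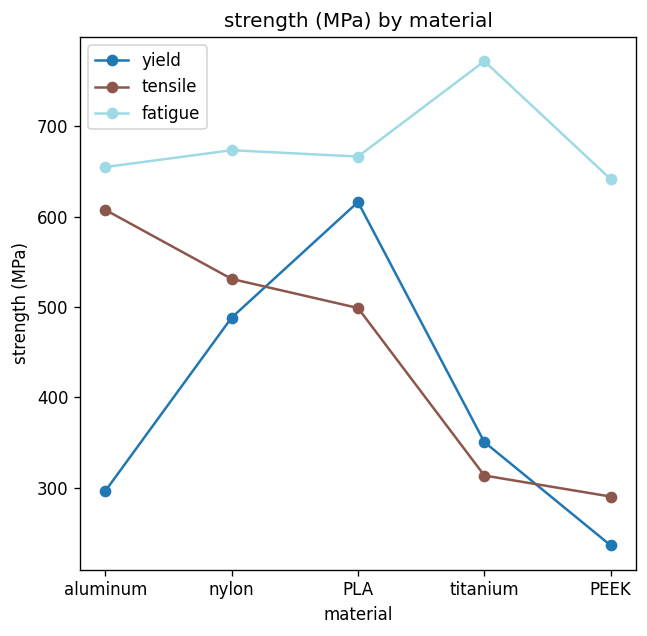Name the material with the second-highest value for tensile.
Top 3 for tensile: aluminum ≈ 600, nylon ≈ 550, PLA ≈ 500.

nylon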